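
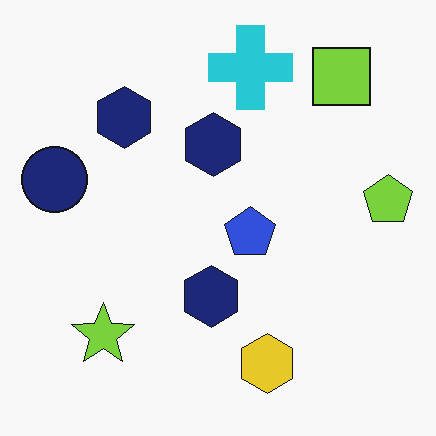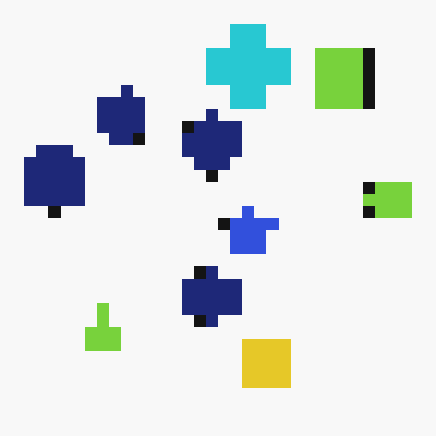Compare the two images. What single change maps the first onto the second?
This is the original image heavily pixelated into large blocks.

Shapes are reduced to large square blocks; fine edges and outlines are lost — a downscale-then-upscale (mosaic) effect.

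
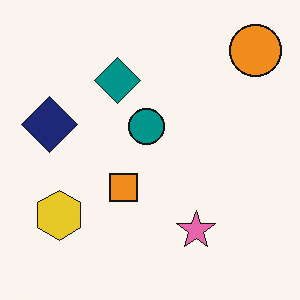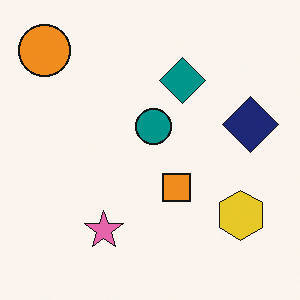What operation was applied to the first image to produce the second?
It was flipped horizontally (left ↔ right).

The orange circle is in the top-right of the first image and the top-left of the second — shapes on opposite sides of the vertical midline have swapped in a mirror flip.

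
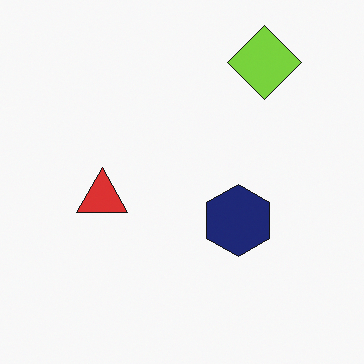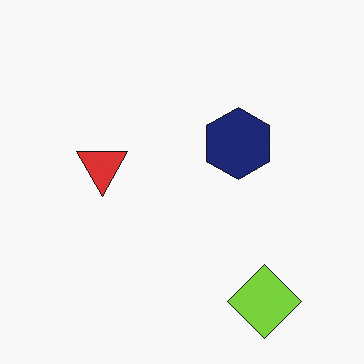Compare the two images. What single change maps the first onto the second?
This is the original image flipped vertically (top ↔ bottom).

The lime diamond is in the top-right of the first image and the bottom-right of the second — shapes on opposite sides of the horizontal midline have swapped in a mirror flip.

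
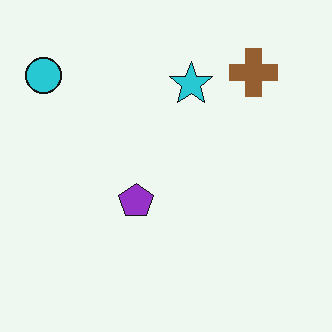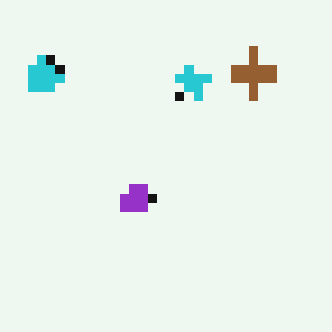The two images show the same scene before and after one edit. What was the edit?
The transformation is: heavily pixelated into large blocks.

Shapes are reduced to large square blocks; fine edges and outlines are lost — a downscale-then-upscale (mosaic) effect.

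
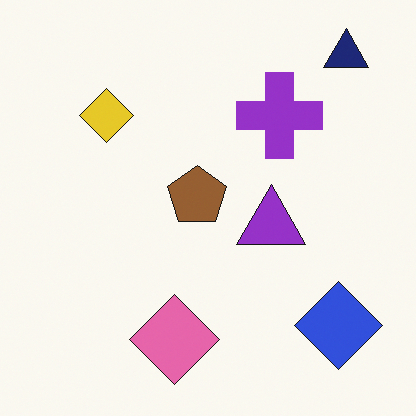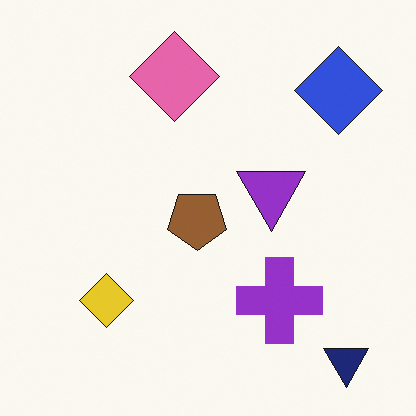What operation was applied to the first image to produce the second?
This is the original image flipped vertically (top ↔ bottom).

The navy triangle is in the top-right of the first image and the bottom-right of the second — shapes on opposite sides of the horizontal midline have swapped in a mirror flip.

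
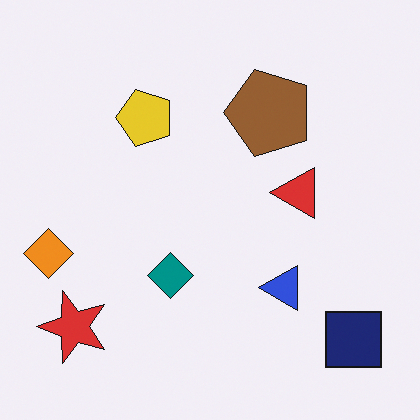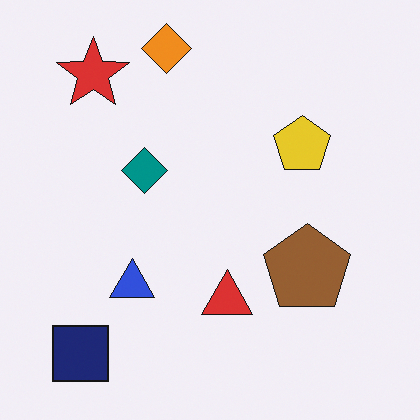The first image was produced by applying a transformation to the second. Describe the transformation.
The first image is the second rotated 90° counter-clockwise.

The navy square sits in the bottom-left of the second image and the bottom-right of the first — consistent with a whole-image 90° counter-clockwise rotation.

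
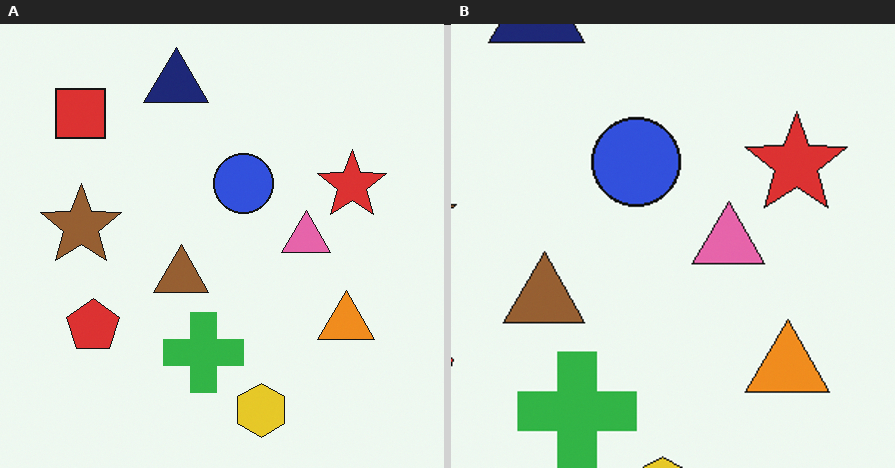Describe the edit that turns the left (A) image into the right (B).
It was cropped slightly and scaled back up.

The visible shapes are larger and the field of view is narrower; shapes near the original edges may be partly or wholly outside the frame — a crop-and-rescale.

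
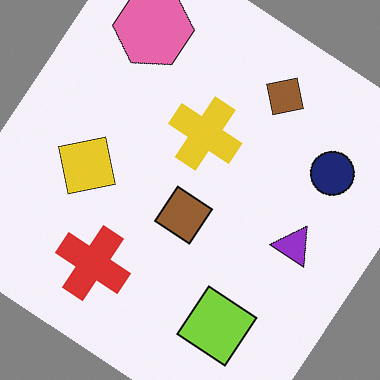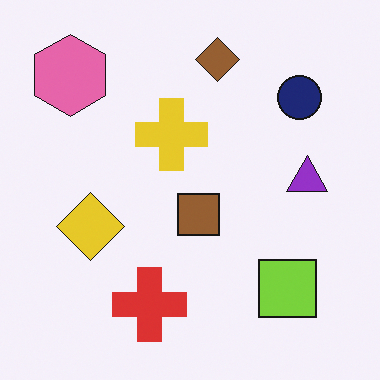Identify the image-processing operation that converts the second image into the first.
The first image is the second rotated clockwise by a large amount — several tens of degrees.

Every shape is tilted by the same angle and the image corners show triangular fill wedges — a whole-image rotation by a non-right angle.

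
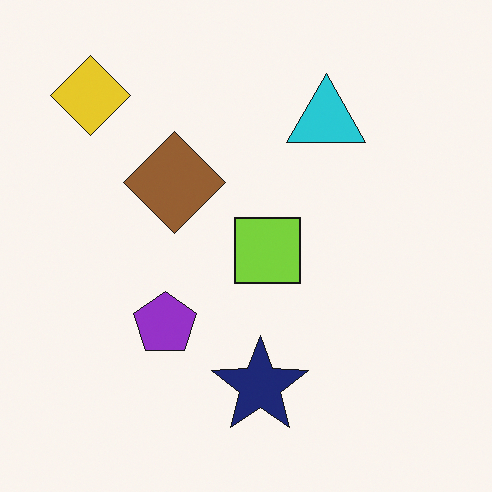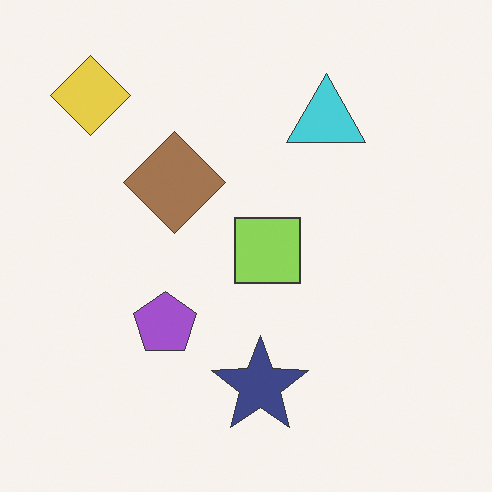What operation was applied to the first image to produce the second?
The image was given slightly reduced contrast.

Tones are pushed toward mid-grey across the whole image — a global contrast change.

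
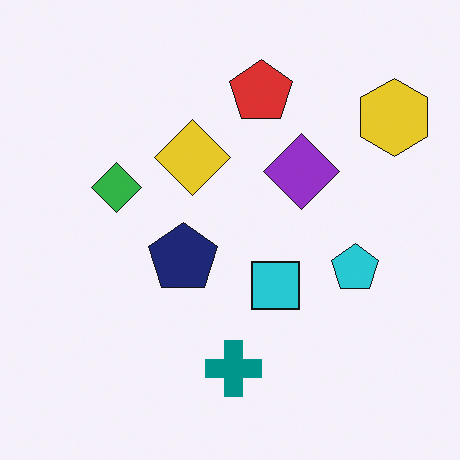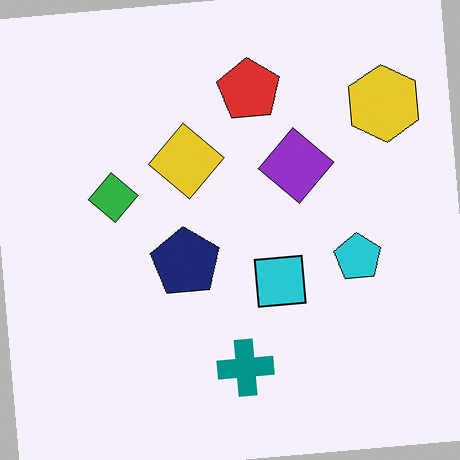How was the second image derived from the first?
This is the original image rotated counter-clockwise by a few degrees.

Every shape is tilted by the same angle and the image corners show triangular fill wedges — a whole-image rotation by a non-right angle.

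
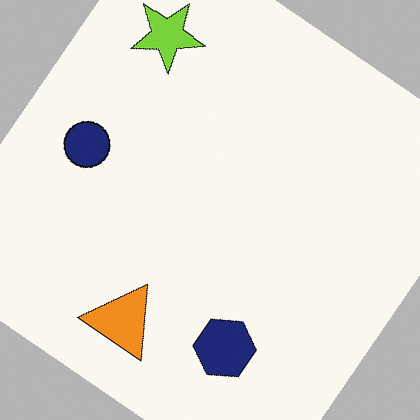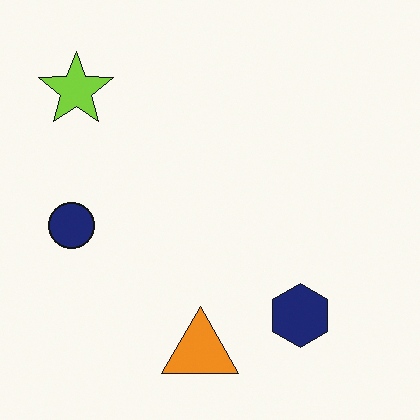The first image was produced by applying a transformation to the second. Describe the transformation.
It was rotated clockwise by a large amount — several tens of degrees.

Every shape is tilted by the same angle and the image corners show triangular fill wedges — a whole-image rotation by a non-right angle.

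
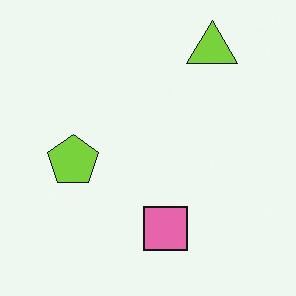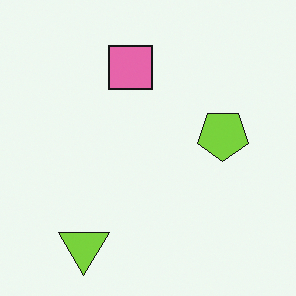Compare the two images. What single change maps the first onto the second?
It was rotated 180°.

The lime triangle sits in the top-right of the first image and the bottom-left of the second — consistent with a whole-image 180° rotation.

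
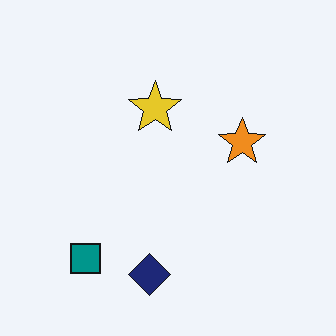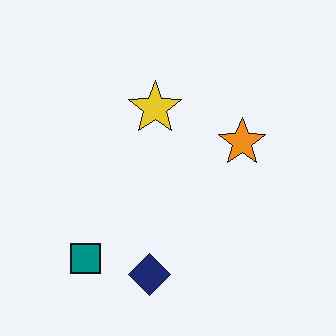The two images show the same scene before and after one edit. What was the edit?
It was JPEG-compressed with visible artifacts.

Blocky 8×8 compression artifacts appear around shape edges and the flat background shows ringing — characteristic JPEG degradation.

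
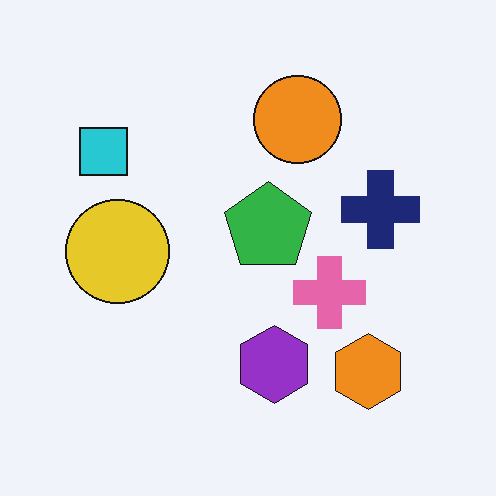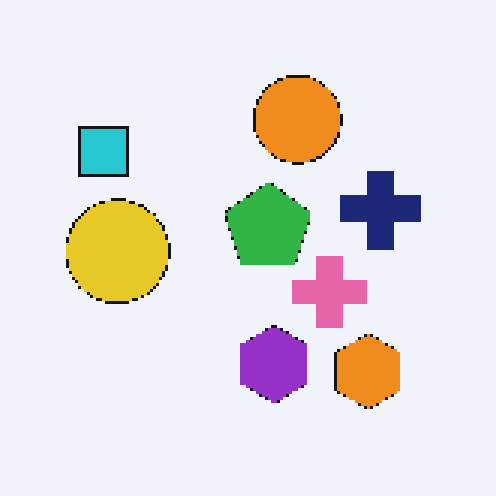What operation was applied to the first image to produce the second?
The transformation is: mildly pixelated.

Shapes are reduced to large square blocks; fine edges and outlines are lost — a downscale-then-upscale (mosaic) effect.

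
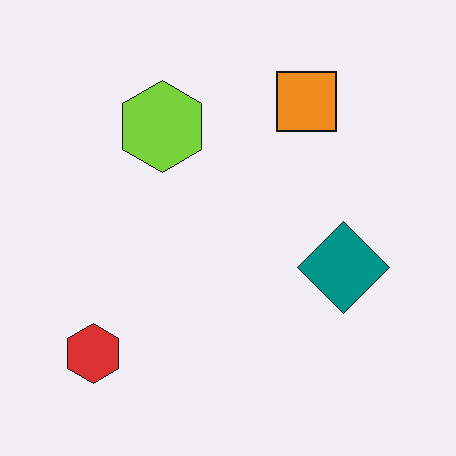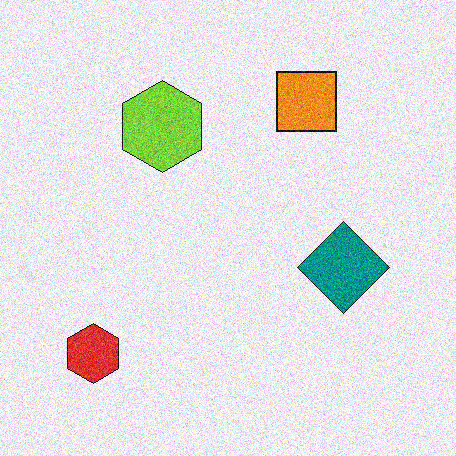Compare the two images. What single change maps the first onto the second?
The transformation is: degraded with moderate additive noise.

Random speckle covers the whole image, including the flat background.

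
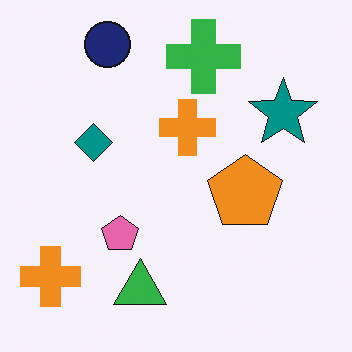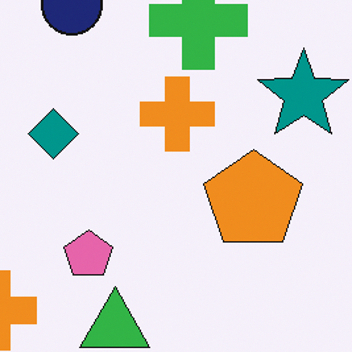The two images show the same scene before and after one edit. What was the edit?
The transformation is: cropped to a modestly smaller region and rescaled.

The visible shapes are larger and the field of view is narrower; shapes near the original edges may be partly or wholly outside the frame — a crop-and-rescale.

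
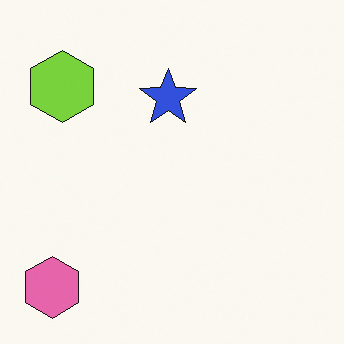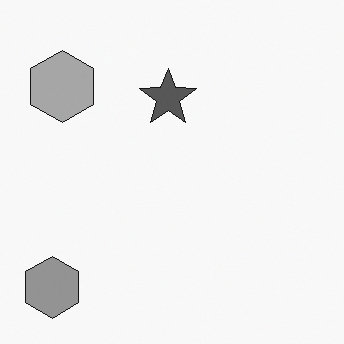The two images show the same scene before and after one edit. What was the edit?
Converted to grayscale.

All color is removed — every shape is now a shade of grey.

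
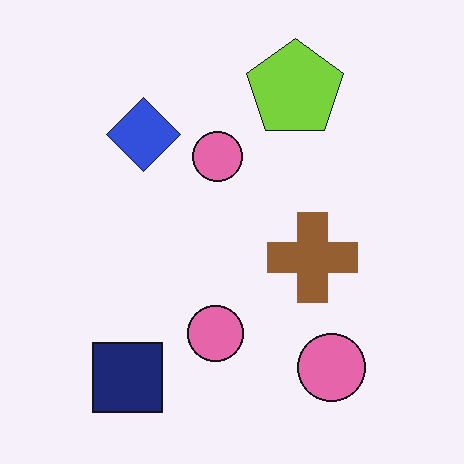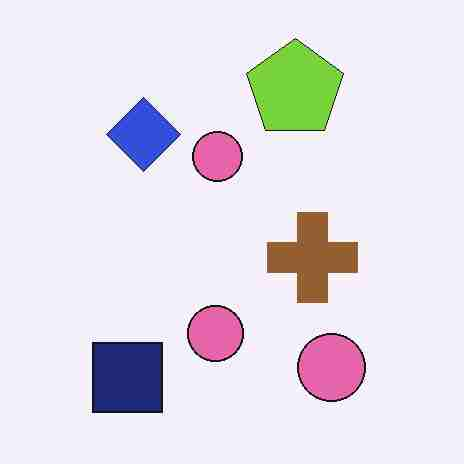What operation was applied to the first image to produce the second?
This is the original image heavily JPEG-compressed with obvious blocking artifacts.

Blocky 8×8 compression artifacts appear around shape edges and the flat background shows ringing — characteristic JPEG degradation.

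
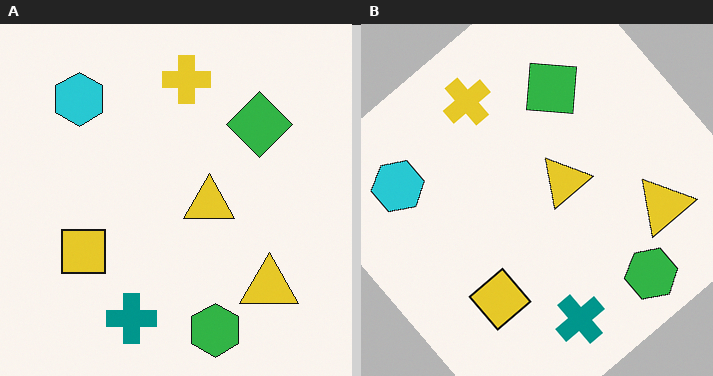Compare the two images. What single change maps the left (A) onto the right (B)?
This is the original image rotated counter-clockwise by a large amount — several tens of degrees.

Every shape is tilted by the same angle and the image corners show triangular fill wedges — a whole-image rotation by a non-right angle.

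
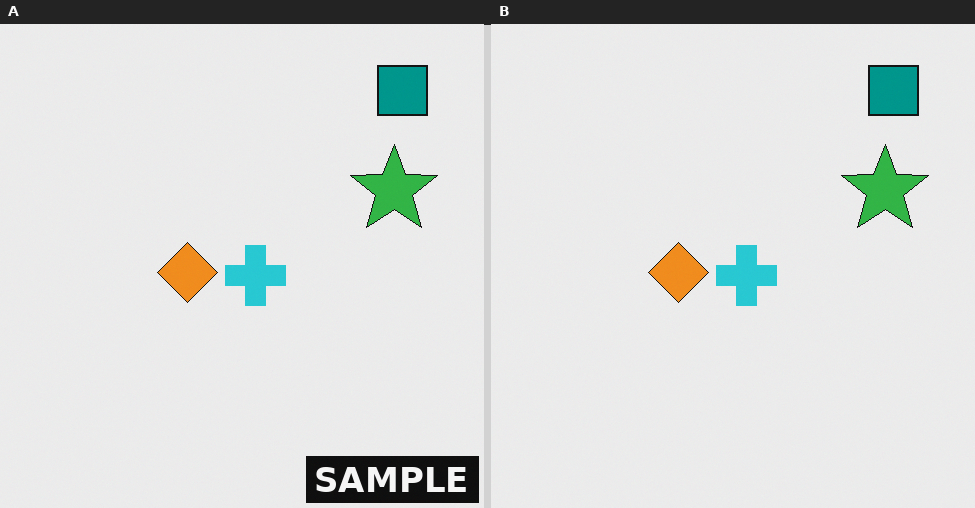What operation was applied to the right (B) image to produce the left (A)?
The image was watermarked with the text "SAMPLE" in the lower-right corner.

A dark label reading "SAMPLE" appears in the lower-right corner.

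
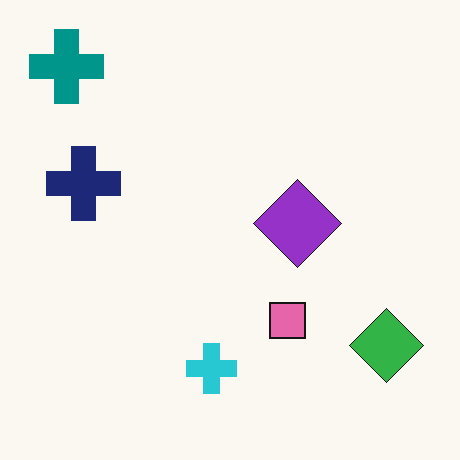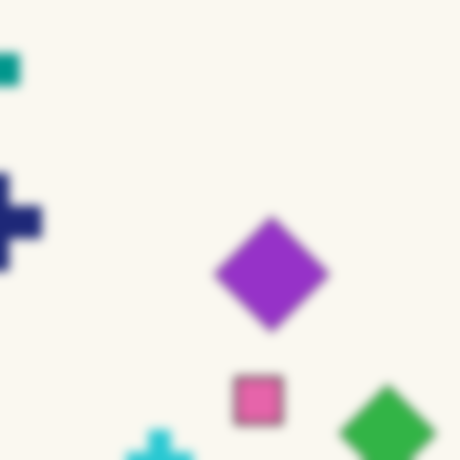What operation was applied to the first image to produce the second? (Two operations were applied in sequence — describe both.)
Cropped slightly and scaled back up, then heavily blurred.

The visible shapes are larger and the field of view is narrower; shapes near the original edges may be partly or wholly outside the frame — a crop-and-rescale. Shape edges and outlines are uniformly softened across the whole image.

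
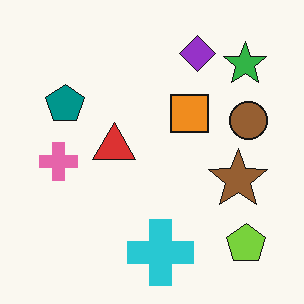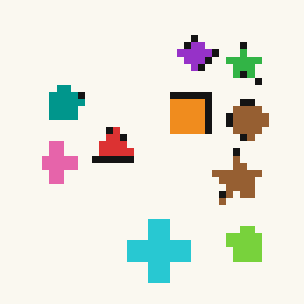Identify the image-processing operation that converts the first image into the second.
Moderately pixelated.

Shapes are reduced to large square blocks; fine edges and outlines are lost — a downscale-then-upscale (mosaic) effect.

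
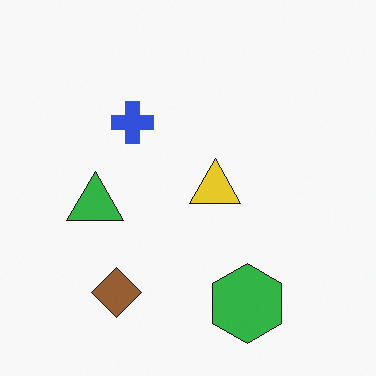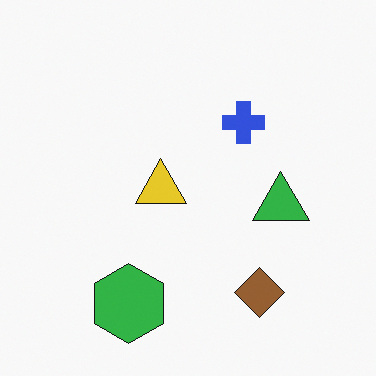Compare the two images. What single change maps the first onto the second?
This is the original image flipped horizontally (left ↔ right).

The green triangle is in the left of the first image and the right of the second — shapes on opposite sides of the vertical midline have swapped in a mirror flip.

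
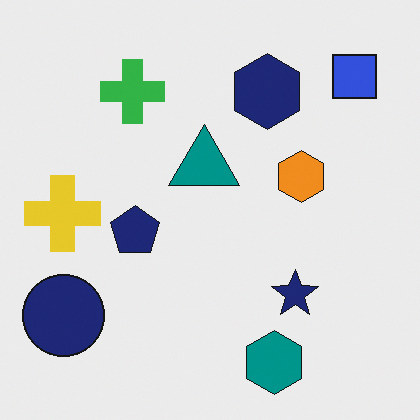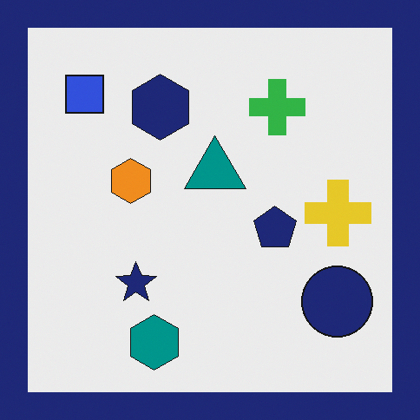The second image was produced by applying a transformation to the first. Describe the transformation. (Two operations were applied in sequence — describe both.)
The second image is the first flipped horizontally (left ↔ right), then framed with a navy border.

The yellow cross is in the left of the first image and the right of the second — shapes on opposite sides of the vertical midline have swapped in a mirror flip. A solid navy frame runs around the edge of the second image, with the content slightly shrunk inside it.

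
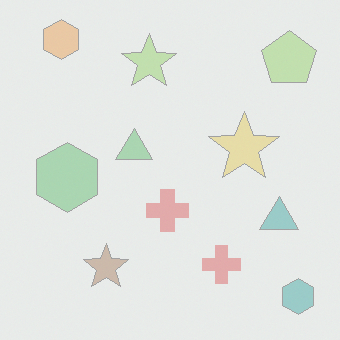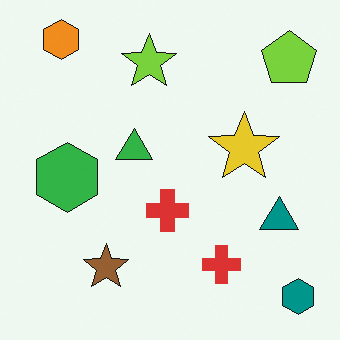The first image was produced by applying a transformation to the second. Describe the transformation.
Given much lower contrast.

Tones are pushed toward mid-grey across the whole image — a global contrast change.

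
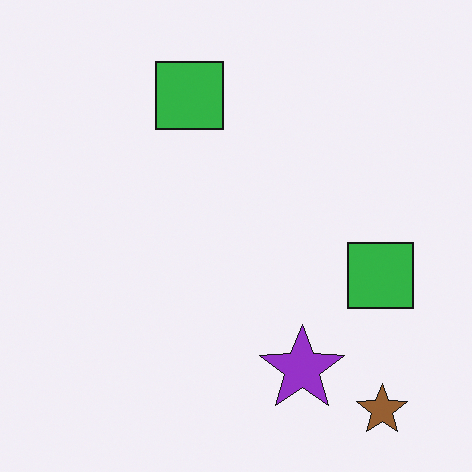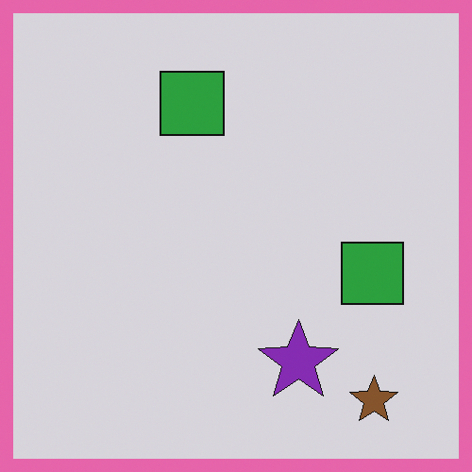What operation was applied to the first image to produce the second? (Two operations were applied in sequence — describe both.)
The transformation is: slightly darkened, then framed with a pink border.

Every pixel — background and shapes alike — is uniformly darkened. A solid pink frame runs around the edge of the second image, with the content slightly shrunk inside it.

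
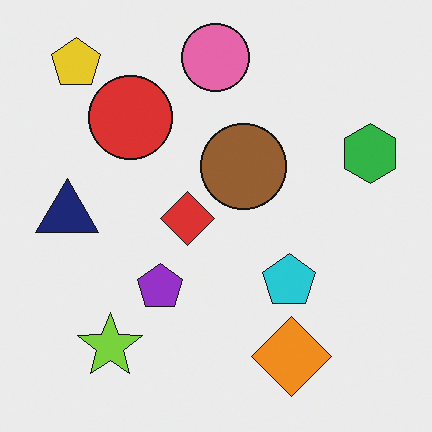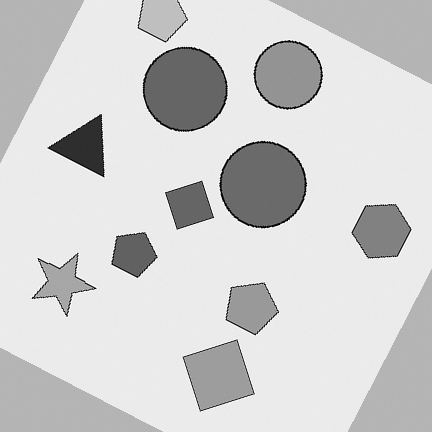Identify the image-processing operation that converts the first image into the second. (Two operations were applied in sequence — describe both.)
The second image is the first rotated clockwise by a clearly visible amount, then converted to grayscale.

Every shape is tilted by the same angle and the image corners show triangular fill wedges — a whole-image rotation by a non-right angle. All color is removed — every shape is now a shade of grey.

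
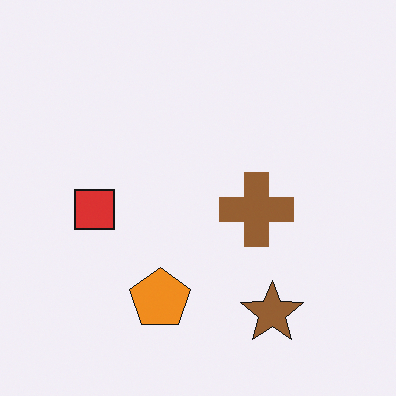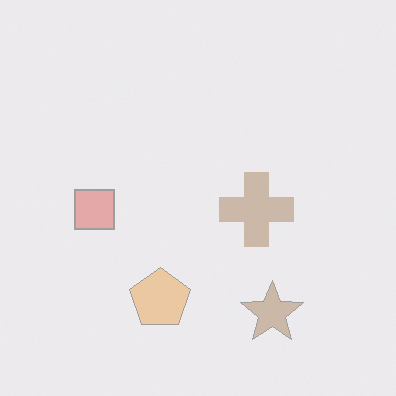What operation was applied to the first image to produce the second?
The transformation is: washed out (contrast reduced).

Tones are pushed toward mid-grey across the whole image — a global contrast change.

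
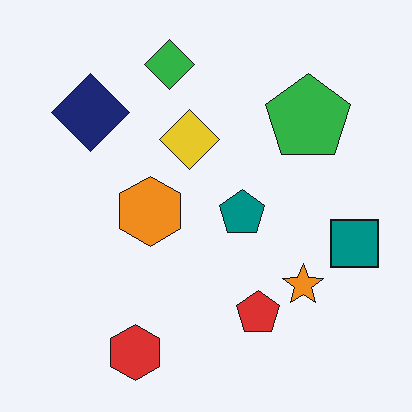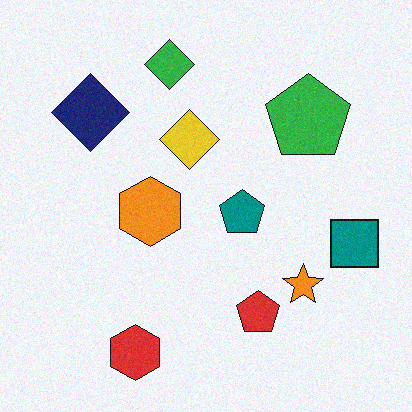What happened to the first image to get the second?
It was degraded with a light layer of grain.

Random speckle covers the whole image, including the flat background.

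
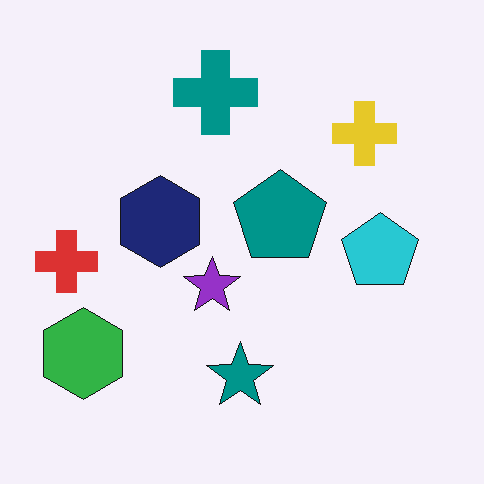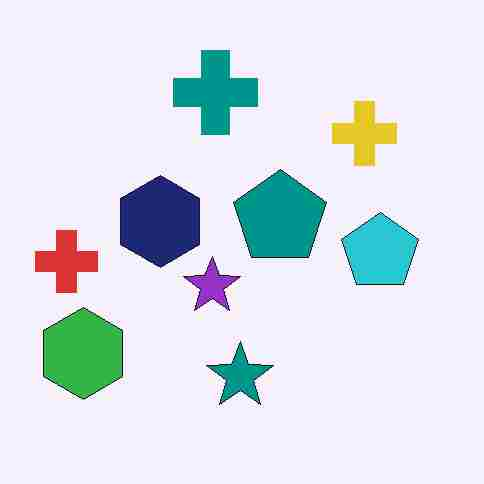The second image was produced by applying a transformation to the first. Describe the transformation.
The second image is the first heavily JPEG-compressed with obvious blocking artifacts.

Blocky 8×8 compression artifacts appear around shape edges and the flat background shows ringing — characteristic JPEG degradation.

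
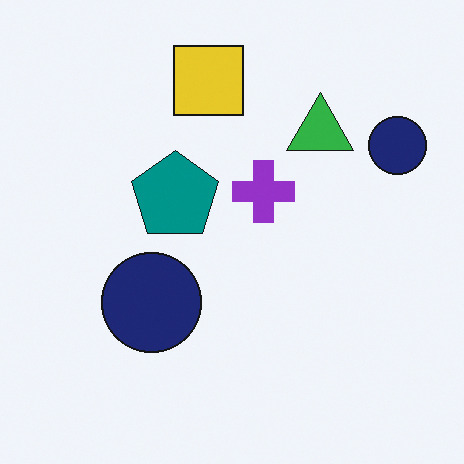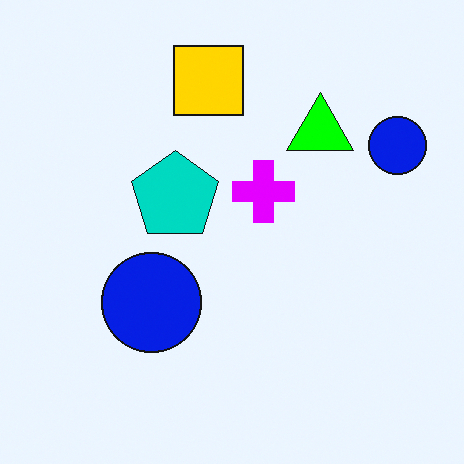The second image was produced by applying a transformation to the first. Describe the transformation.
This is the original image heavily oversaturated.

All colors are more vivid — a global saturation change.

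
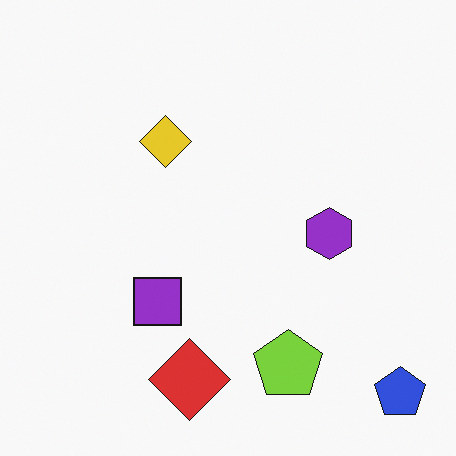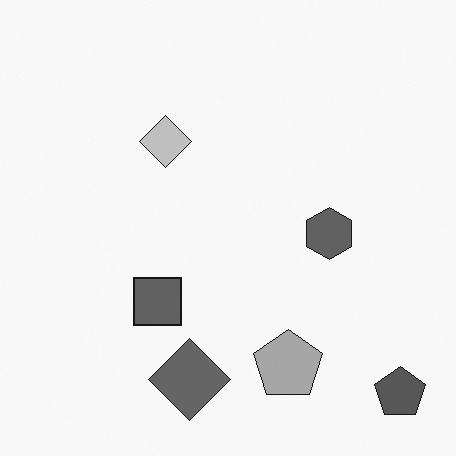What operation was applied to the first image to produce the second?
The second image is the first converted to grayscale.

All color is removed — every shape is now a shade of grey.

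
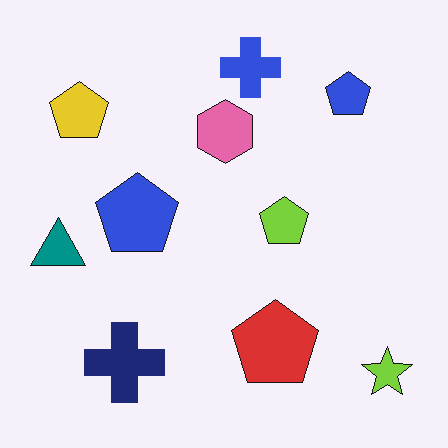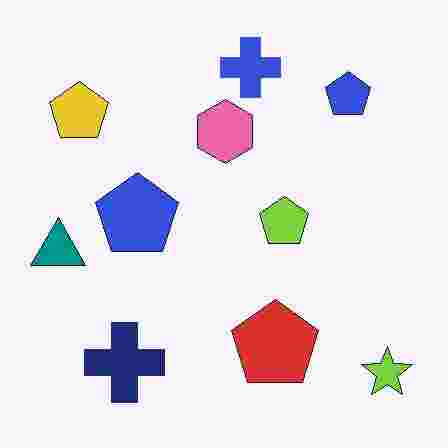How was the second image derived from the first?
This is the original image heavily JPEG-compressed with obvious blocking artifacts.

Blocky 8×8 compression artifacts appear around shape edges and the flat background shows ringing — characteristic JPEG degradation.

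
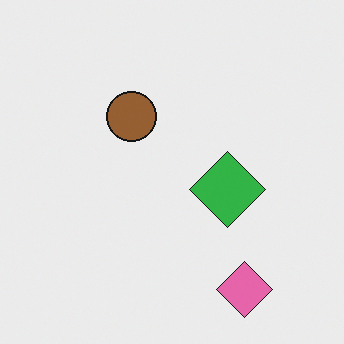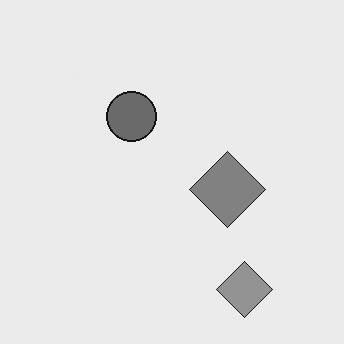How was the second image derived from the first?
The second image is the first converted to grayscale.

All color is removed — every shape is now a shade of grey.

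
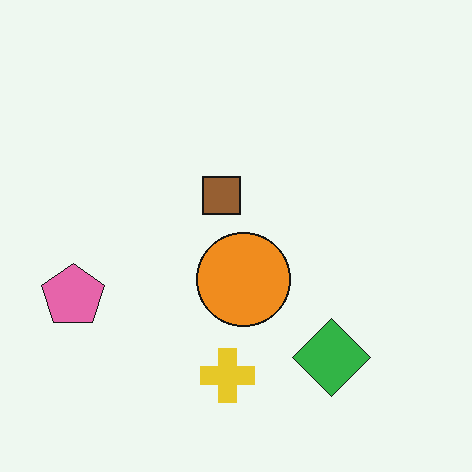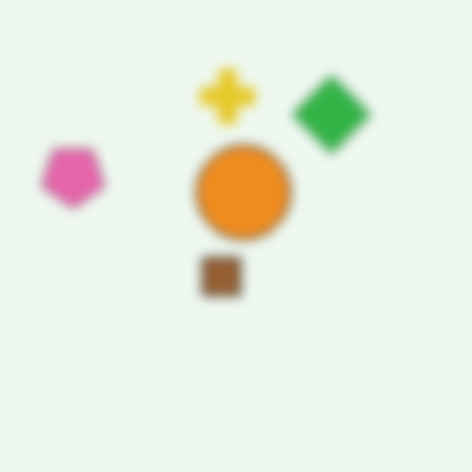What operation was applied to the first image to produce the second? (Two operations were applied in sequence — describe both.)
The second image is the first flipped vertically (top ↔ bottom), then heavily blurred.

The yellow cross is in the bottom of the first image and the top of the second — shapes on opposite sides of the horizontal midline have swapped in a mirror flip. Shape edges and outlines are uniformly softened across the whole image.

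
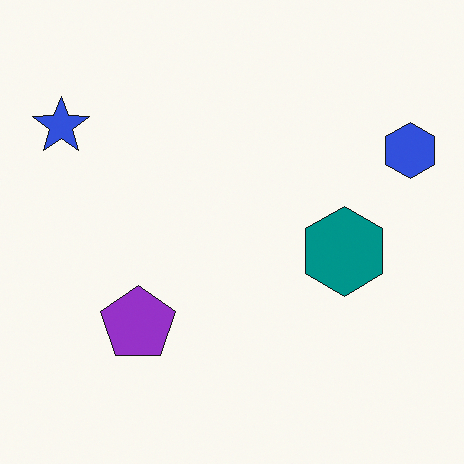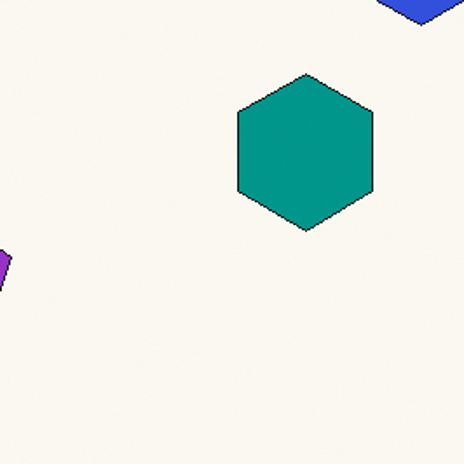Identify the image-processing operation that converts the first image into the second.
The second image is the first cropped tightly and scaled back up.

The visible shapes are larger and the field of view is narrower; shapes near the original edges may be partly or wholly outside the frame — a crop-and-rescale.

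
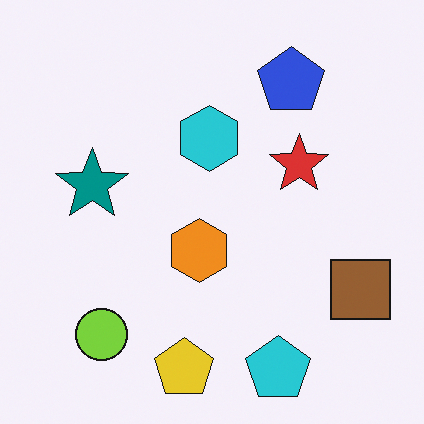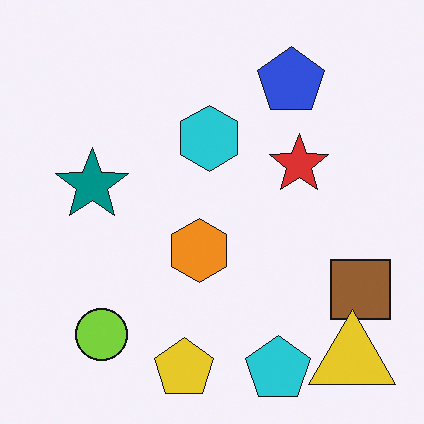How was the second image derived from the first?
It was overlaid with an additional yellow triangle.

A yellow triangle appears in the second image that is absent from the first.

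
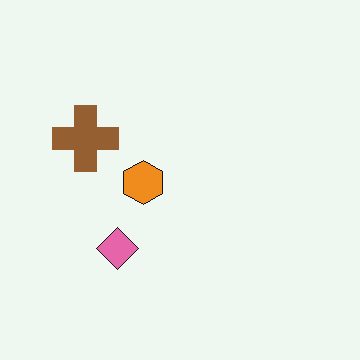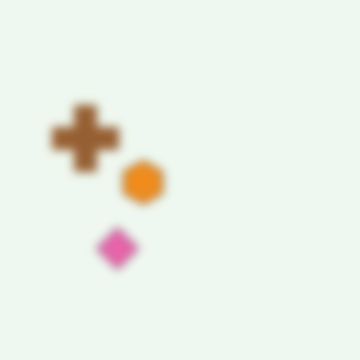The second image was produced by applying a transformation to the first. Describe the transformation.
The second image is the first moderately blurred.

Shape edges and outlines are uniformly softened across the whole image.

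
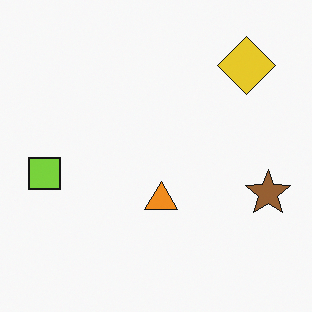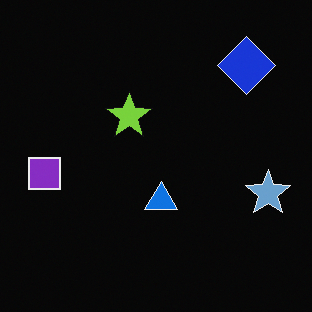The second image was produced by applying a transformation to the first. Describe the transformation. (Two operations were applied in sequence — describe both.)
This is the original image color-inverted (negative), then overlaid with an additional lime star.

The light background has become dark and every shape's color is its complement — a photographic negative. A lime star appears in the second image that is absent from the first.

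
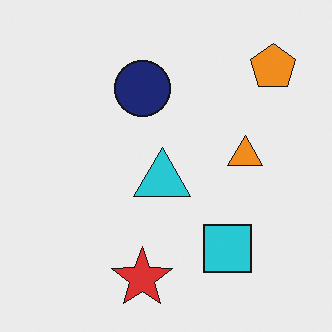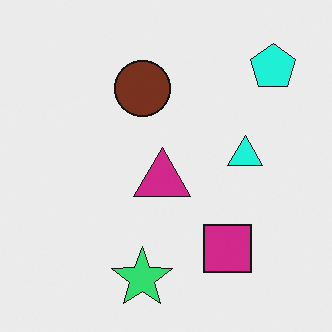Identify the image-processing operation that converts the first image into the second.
The second image is the first hue-shifted noticeably.

Every shape's color has rotated by the same amount around the hue wheel — a uniform hue shift.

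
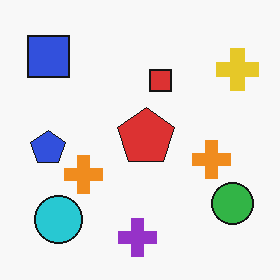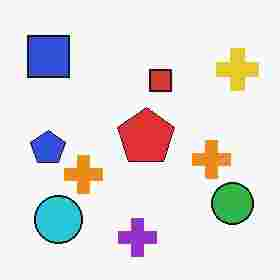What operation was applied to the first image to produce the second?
The image was degraded with heavy JPEG compression.

Blocky 8×8 compression artifacts appear around shape edges and the flat background shows ringing — characteristic JPEG degradation.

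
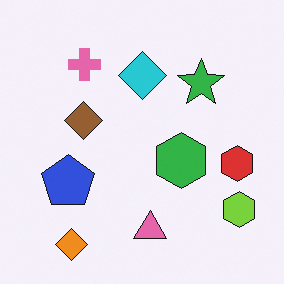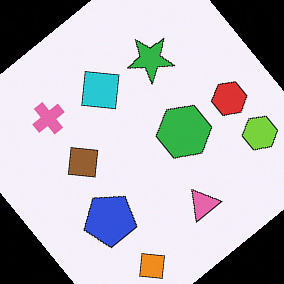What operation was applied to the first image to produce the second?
The second image is the first rotated counter-clockwise by a large amount — several tens of degrees.

Every shape is tilted by the same angle and the image corners show triangular fill wedges — a whole-image rotation by a non-right angle.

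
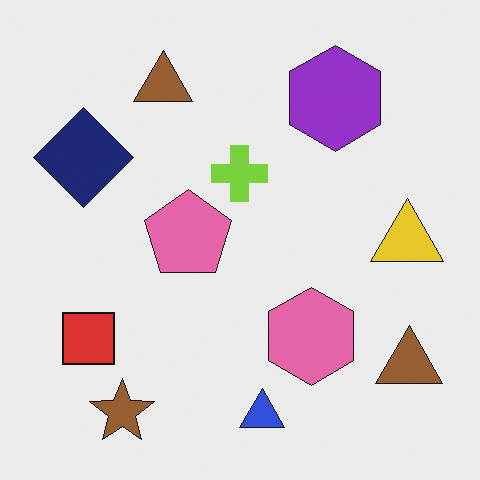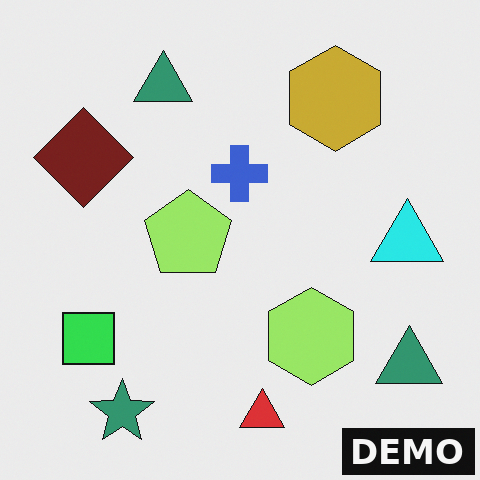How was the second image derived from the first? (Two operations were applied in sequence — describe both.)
The image was hue-shifted through roughly a third of the color wheel, then watermarked with the text "DEMO" in the lower-right corner.

Every shape's color has rotated by the same amount around the hue wheel — a uniform hue shift. A dark label reading "DEMO" appears in the lower-right corner.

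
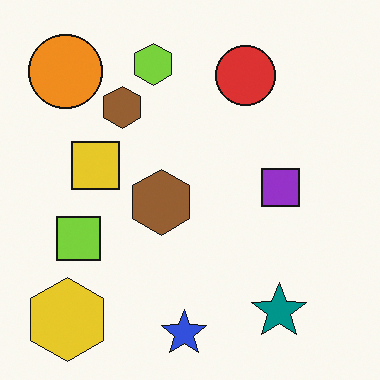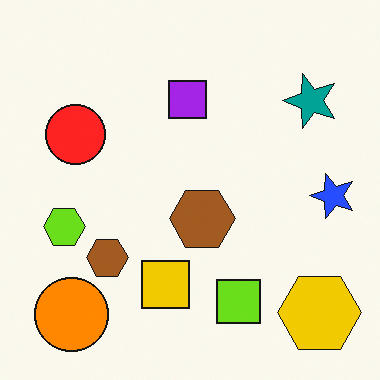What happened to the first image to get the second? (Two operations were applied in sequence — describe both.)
The second image is the first rotated 90° counter-clockwise, then slightly oversaturated.

The yellow hexagon sits in the bottom-left of the first image and the bottom-right of the second — consistent with a whole-image 90° counter-clockwise rotation. All colors are more vivid — a global saturation change.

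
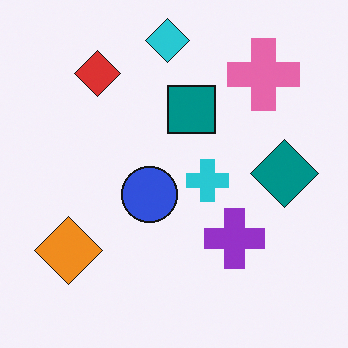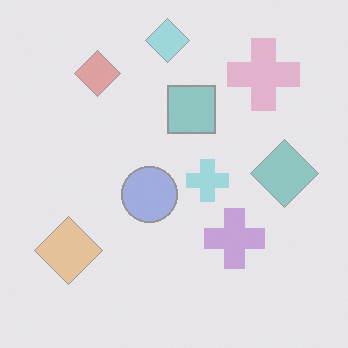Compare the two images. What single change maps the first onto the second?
The transformation is: given much lower contrast.

Tones are pushed toward mid-grey across the whole image — a global contrast change.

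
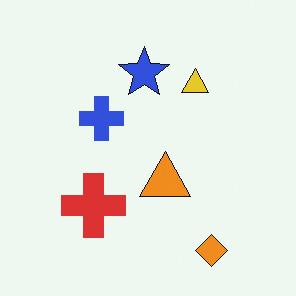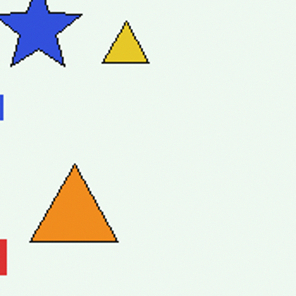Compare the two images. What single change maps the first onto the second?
Cropped tightly and scaled back up.

The visible shapes are larger and the field of view is narrower; shapes near the original edges may be partly or wholly outside the frame — a crop-and-rescale.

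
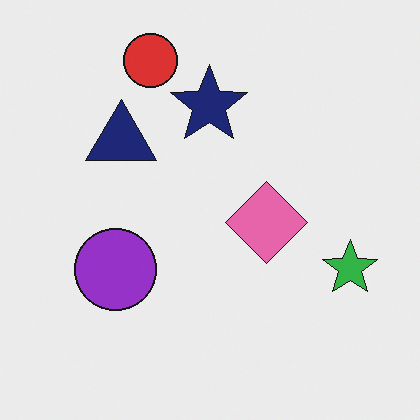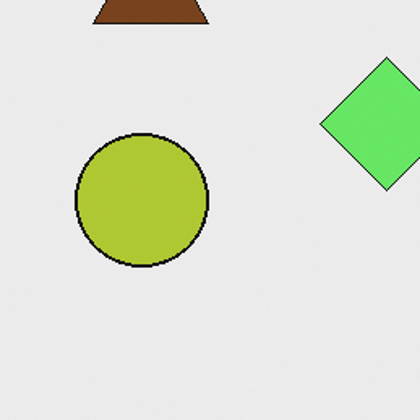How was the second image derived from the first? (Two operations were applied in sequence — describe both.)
The second image is the first hue-shifted noticeably, then cropped tightly and scaled back up.

Every shape's color has rotated by the same amount around the hue wheel — a uniform hue shift. The visible shapes are larger and the field of view is narrower; shapes near the original edges may be partly or wholly outside the frame — a crop-and-rescale.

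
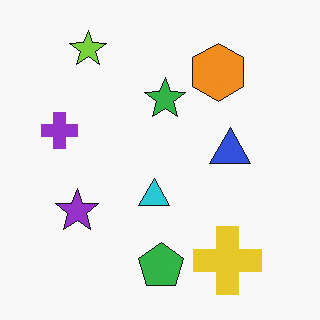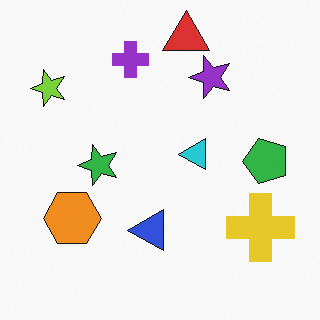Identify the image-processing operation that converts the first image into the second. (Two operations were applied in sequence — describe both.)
This is the original image transposed (reflected across the top-left ↔ bottom-right diagonal), then overlaid with an additional red triangle.

Shapes have swapped their row and column positions — what was in the top-right is now in the bottom-left — a diagonal reflection. A red triangle appears in the second image that is absent from the first.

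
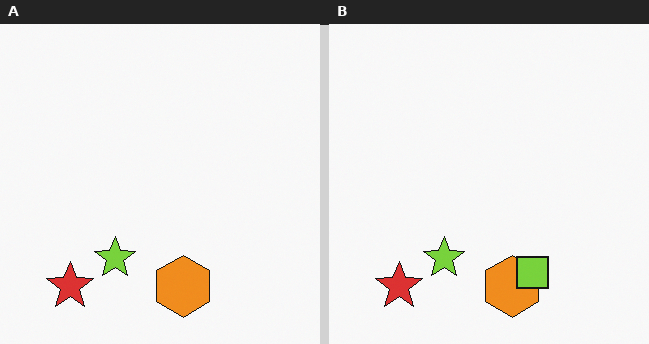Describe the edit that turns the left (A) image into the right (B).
The transformation is: overlaid with an additional lime square.

A lime square appears in the right (B) image that is absent from the left (A).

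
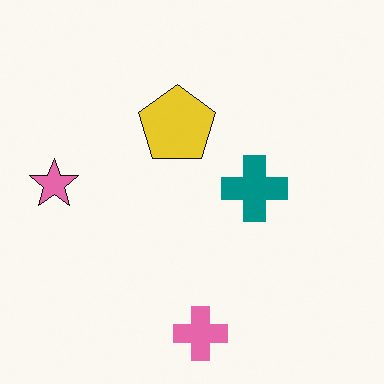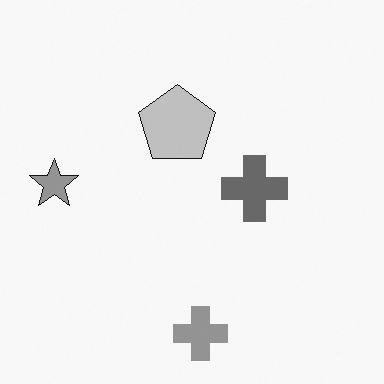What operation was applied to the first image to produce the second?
The second image is the first converted to grayscale.

All color is removed — every shape is now a shade of grey.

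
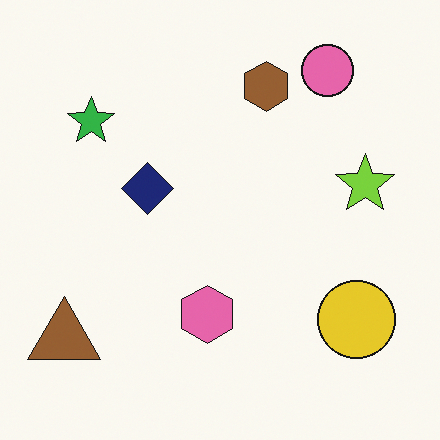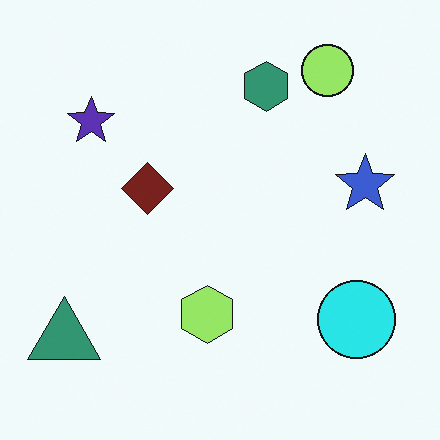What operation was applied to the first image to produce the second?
Hue-shifted noticeably.

Every shape's color has rotated by the same amount around the hue wheel — a uniform hue shift.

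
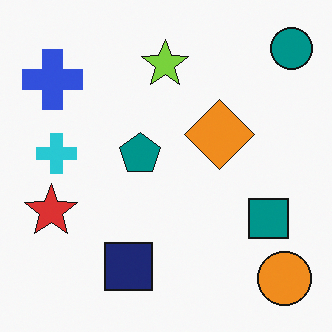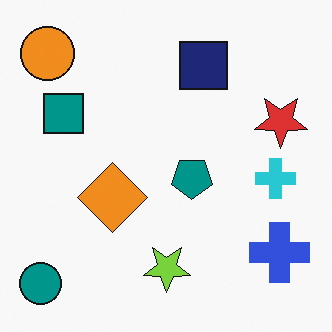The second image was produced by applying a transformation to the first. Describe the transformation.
Rotated 180°.

The teal circle sits in the top-right of the first image and the bottom-left of the second — consistent with a whole-image 180° rotation.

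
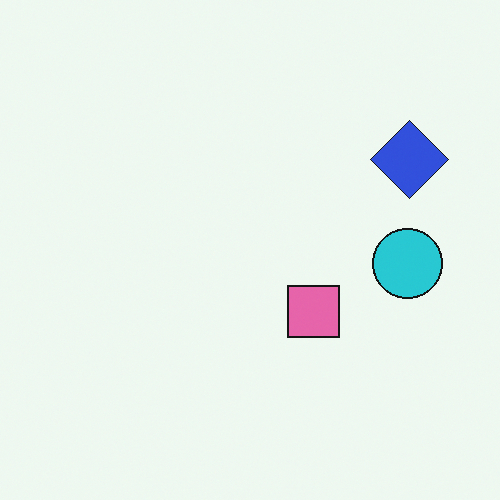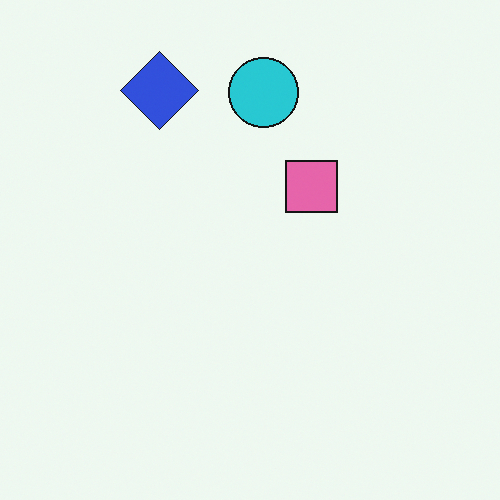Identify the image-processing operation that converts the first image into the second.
The second image is the first rotated 90° counter-clockwise.

The blue diamond sits in the top-right of the first image and the top-left of the second — consistent with a whole-image 90° counter-clockwise rotation.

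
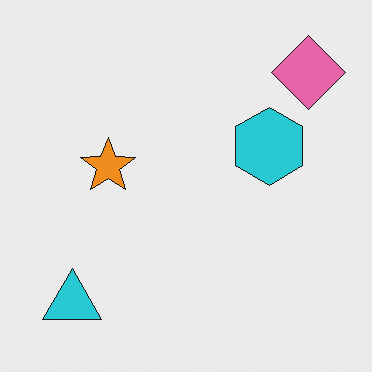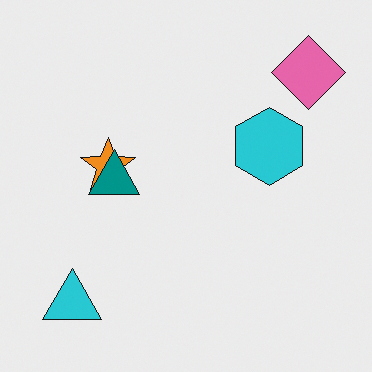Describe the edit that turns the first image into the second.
It was overlaid with an additional teal triangle.

A teal triangle appears in the second image that is absent from the first.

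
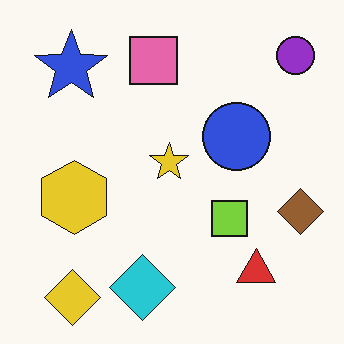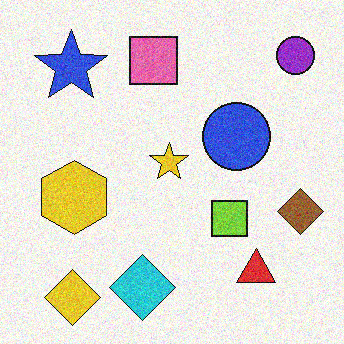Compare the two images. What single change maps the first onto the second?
The image was degraded with moderate additive noise.

Random speckle covers the whole image, including the flat background.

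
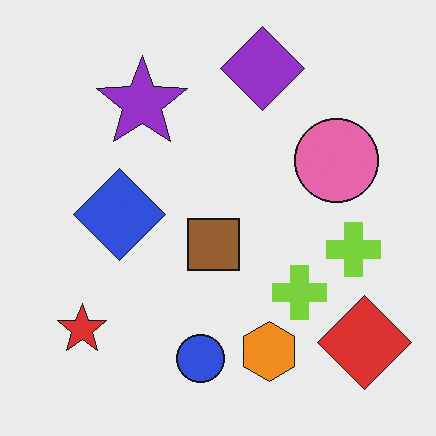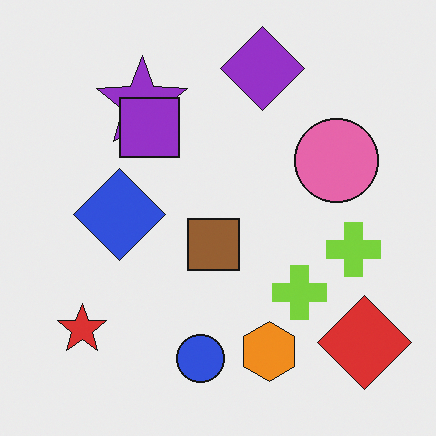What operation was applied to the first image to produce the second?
Overlaid with an additional purple square.

A purple square appears in the second image that is absent from the first.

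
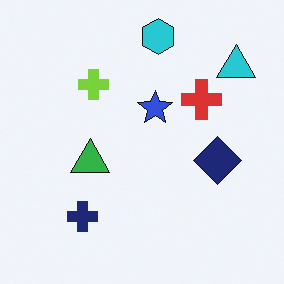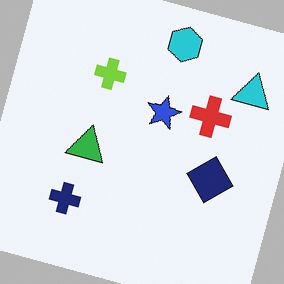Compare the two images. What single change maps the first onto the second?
The transformation is: rotated clockwise by a moderate amount.

Every shape is tilted by the same angle and the image corners show triangular fill wedges — a whole-image rotation by a non-right angle.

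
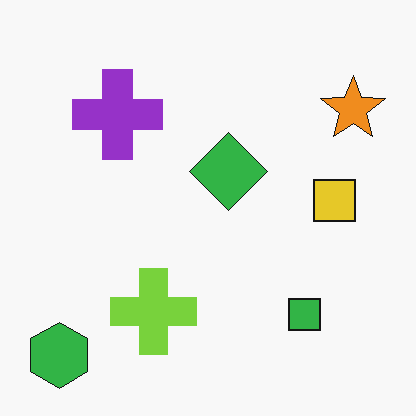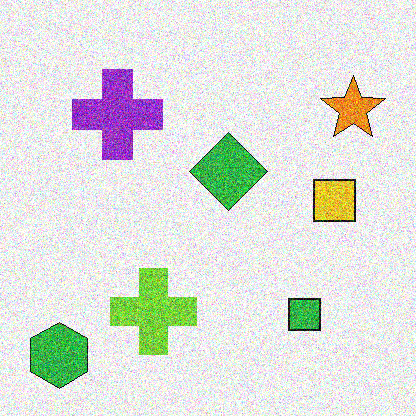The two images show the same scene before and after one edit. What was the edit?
Degraded with a thick layer of grain.

Random speckle covers the whole image, including the flat background.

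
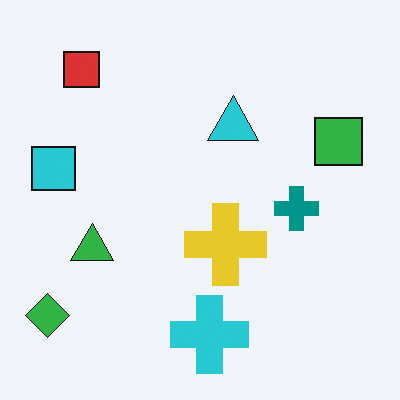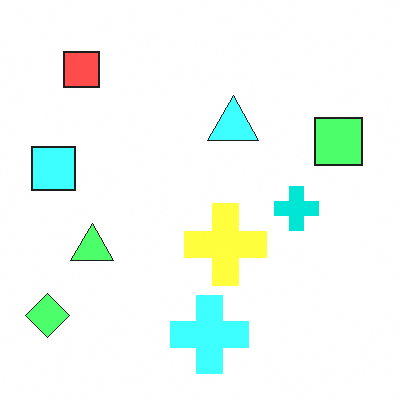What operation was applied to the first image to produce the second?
This is the original image noticeably brightened.

Every pixel — background and shapes alike — is uniformly brightened.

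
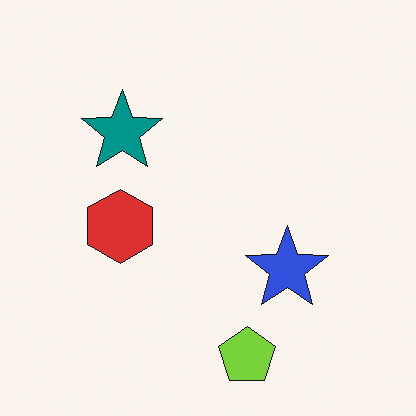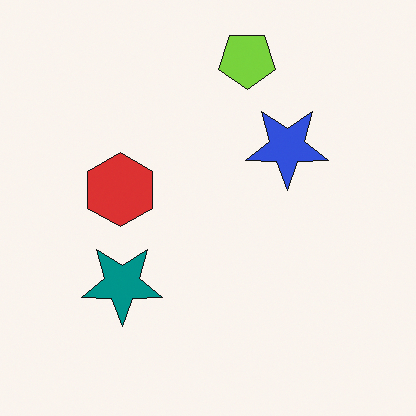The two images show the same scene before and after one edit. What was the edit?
The transformation is: flipped vertically (top ↔ bottom).

The lime pentagon is in the bottom of the first image and the top of the second — shapes on opposite sides of the horizontal midline have swapped in a mirror flip.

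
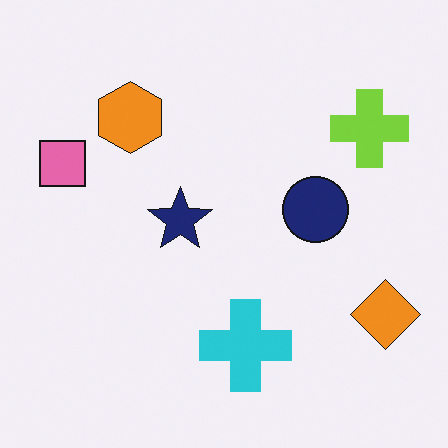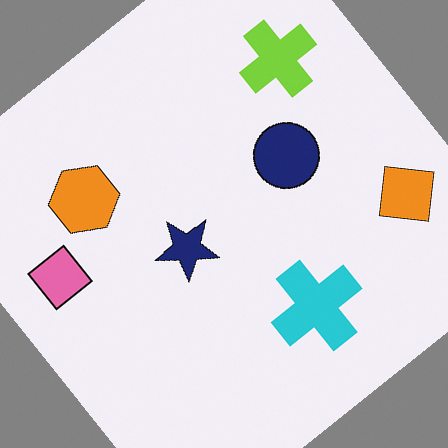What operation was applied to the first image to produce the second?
The transformation is: rotated counter-clockwise by a large amount — several tens of degrees.

Every shape is tilted by the same angle and the image corners show triangular fill wedges — a whole-image rotation by a non-right angle.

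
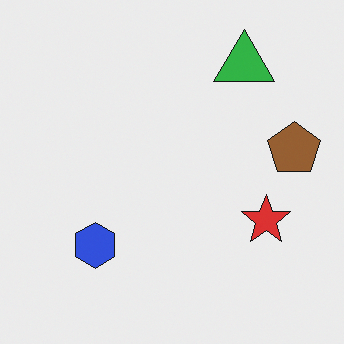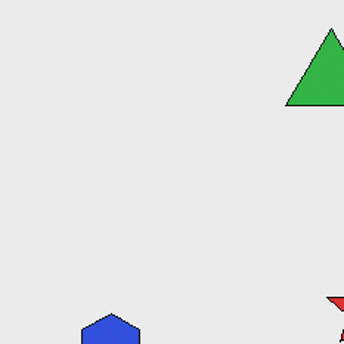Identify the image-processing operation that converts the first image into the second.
The second image is the first cropped slightly and scaled back up.

The visible shapes are larger and the field of view is narrower; shapes near the original edges may be partly or wholly outside the frame — a crop-and-rescale.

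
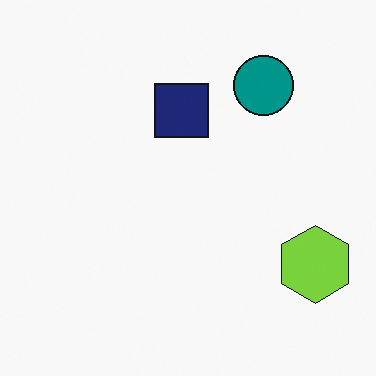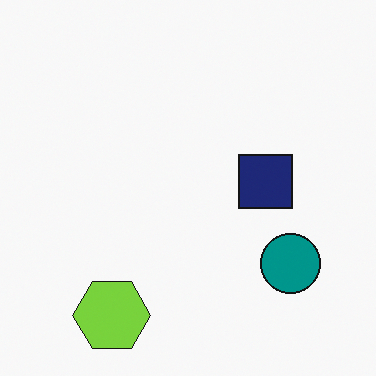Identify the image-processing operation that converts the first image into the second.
The transformation is: rotated 90° clockwise.

The lime hexagon sits in the bottom-right of the first image and the bottom-left of the second — consistent with a whole-image 90° clockwise rotation.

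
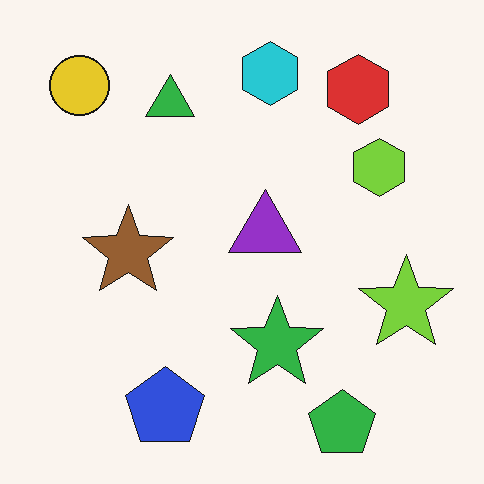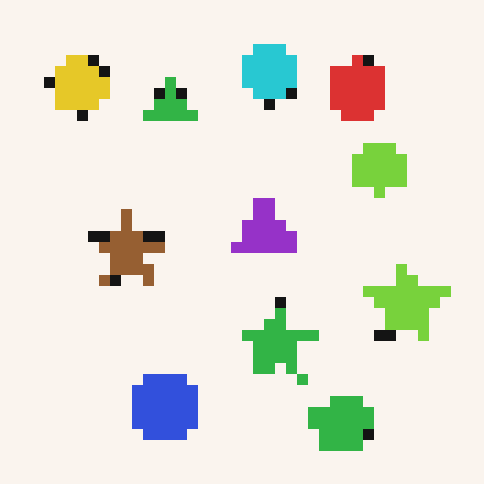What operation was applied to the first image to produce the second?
This is the original image heavily pixelated into large blocks.

Shapes are reduced to large square blocks; fine edges and outlines are lost — a downscale-then-upscale (mosaic) effect.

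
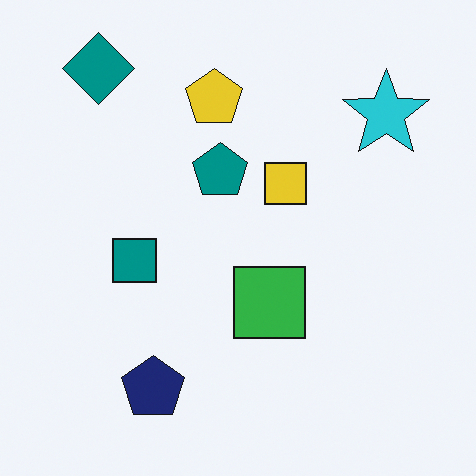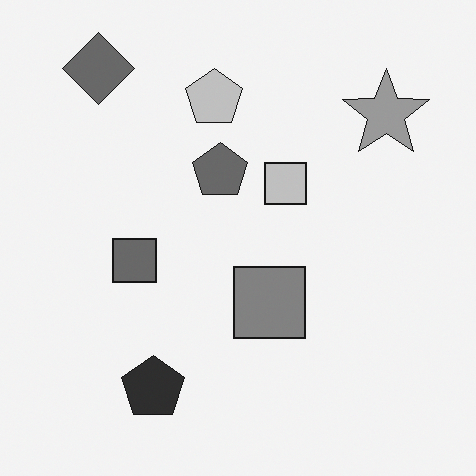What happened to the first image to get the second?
Converted to grayscale.

All color is removed — every shape is now a shade of grey.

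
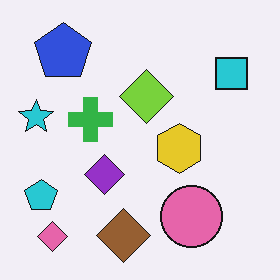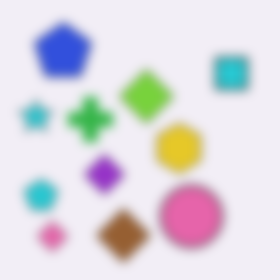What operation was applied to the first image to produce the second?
The second image is the first heavily blurred.

Shape edges and outlines are uniformly softened across the whole image.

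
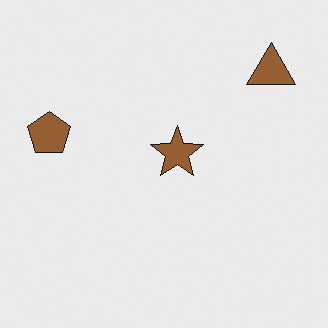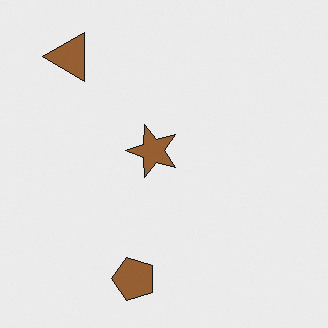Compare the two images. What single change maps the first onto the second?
Rotated 90° counter-clockwise.

The brown triangle sits in the top-right of the first image and the top-left of the second — consistent with a whole-image 90° counter-clockwise rotation.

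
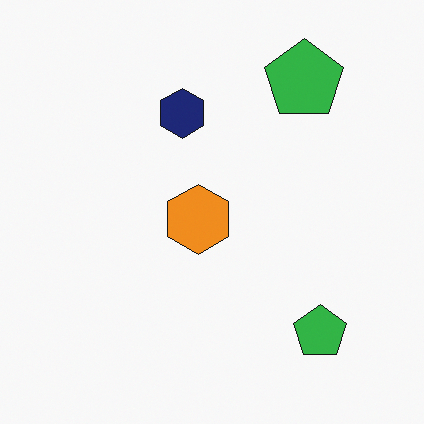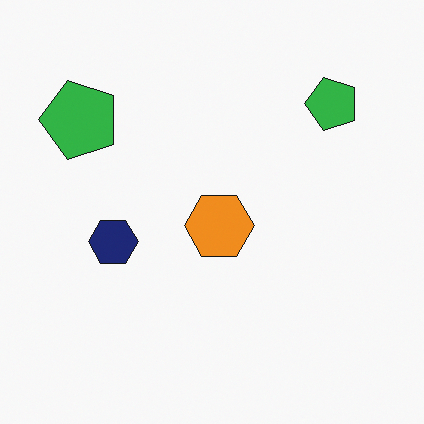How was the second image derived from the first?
This is the original image rotated 90° counter-clockwise.

The navy hexagon sits in the top of the first image and the left of the second — consistent with a whole-image 90° counter-clockwise rotation.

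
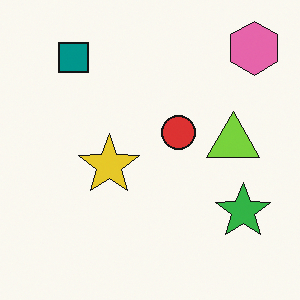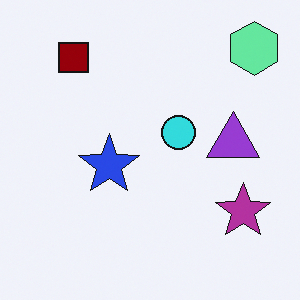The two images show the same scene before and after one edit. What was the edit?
This is the original image hue-shifted by a large amount.

Every shape's color has rotated by the same amount around the hue wheel — a uniform hue shift.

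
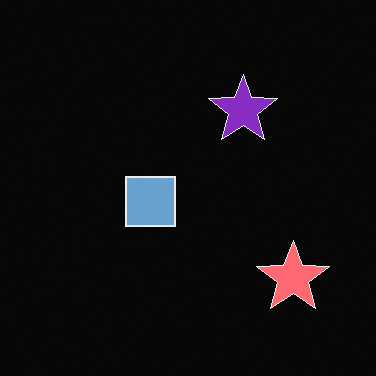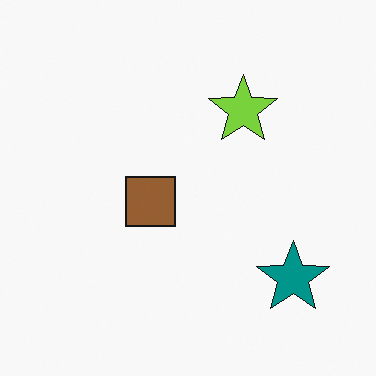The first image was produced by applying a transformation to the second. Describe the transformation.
Color-inverted (negative).

The light background has become dark and every shape's color is its complement — a photographic negative.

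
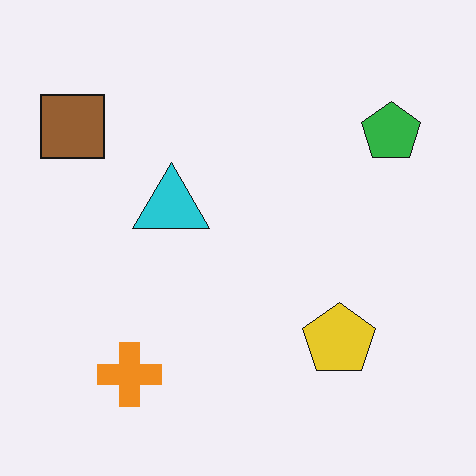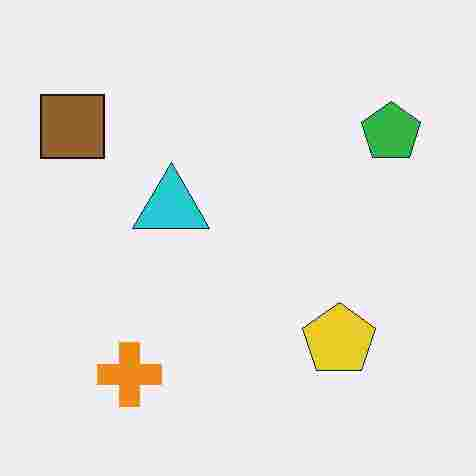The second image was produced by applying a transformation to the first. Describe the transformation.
Heavily JPEG-compressed with obvious blocking artifacts.

Blocky 8×8 compression artifacts appear around shape edges and the flat background shows ringing — characteristic JPEG degradation.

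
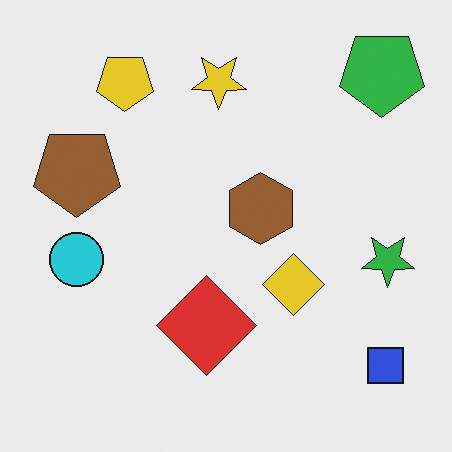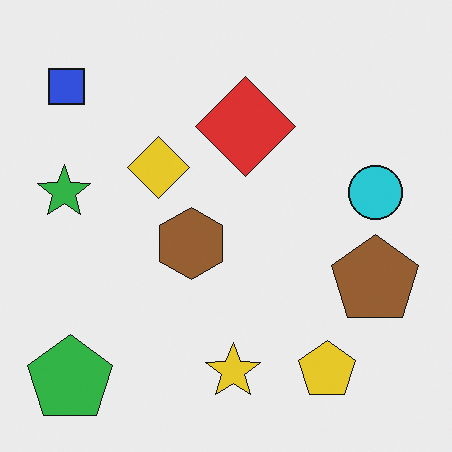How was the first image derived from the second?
This is the original image rotated 180°.

The green pentagon sits in the bottom-left of the second image and the top-right of the first — consistent with a whole-image 180° rotation.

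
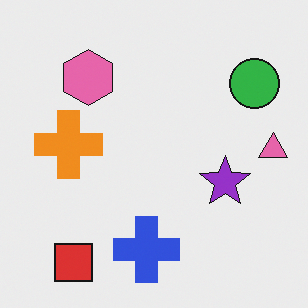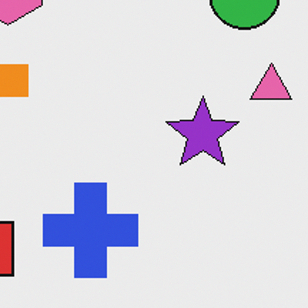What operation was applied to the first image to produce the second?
The second image is the first cropped to a modestly smaller region and rescaled.

The visible shapes are larger and the field of view is narrower; shapes near the original edges may be partly or wholly outside the frame — a crop-and-rescale.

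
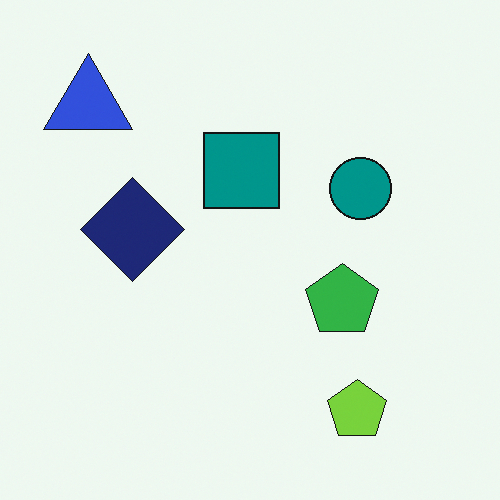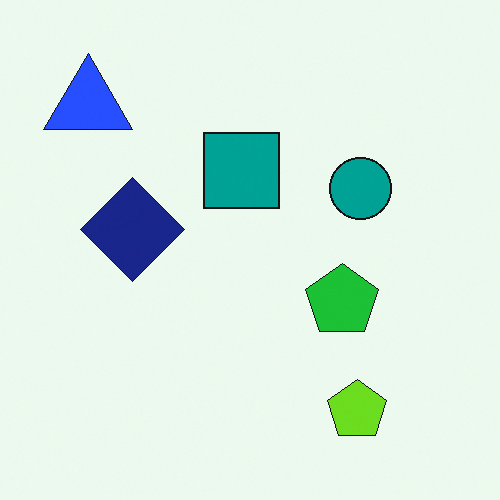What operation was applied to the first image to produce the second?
Slightly oversaturated.

All colors are more vivid — a global saturation change.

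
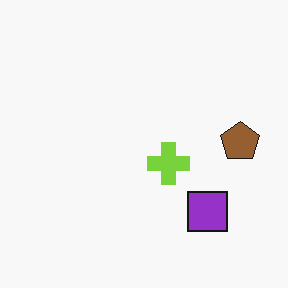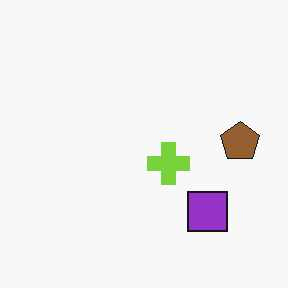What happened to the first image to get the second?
The second image is the first given moderate JPEG compression.

Blocky 8×8 compression artifacts appear around shape edges and the flat background shows ringing — characteristic JPEG degradation.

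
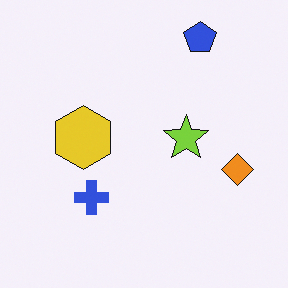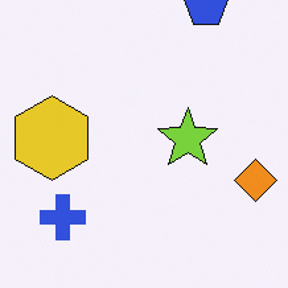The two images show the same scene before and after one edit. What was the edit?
It was cropped to a modestly smaller region and rescaled.

The visible shapes are larger and the field of view is narrower; shapes near the original edges may be partly or wholly outside the frame — a crop-and-rescale.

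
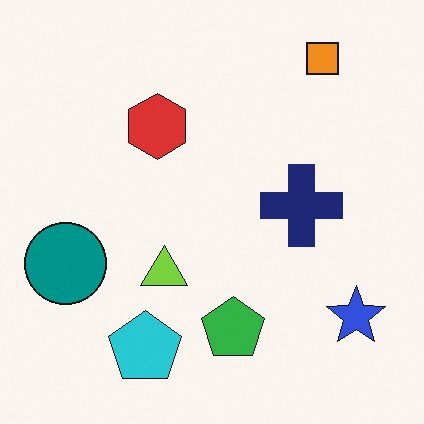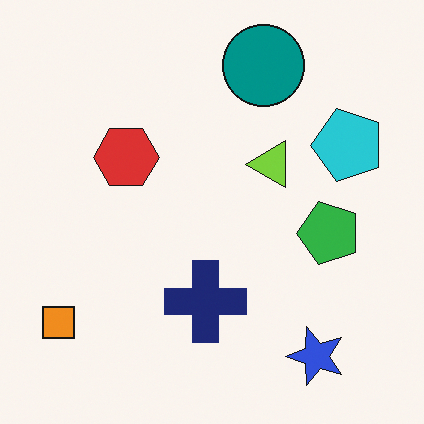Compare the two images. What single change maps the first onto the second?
This is the original image transposed (reflected across the top-left ↔ bottom-right diagonal).

Shapes have swapped their row and column positions — what was in the top-right is now in the bottom-left — a diagonal reflection.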